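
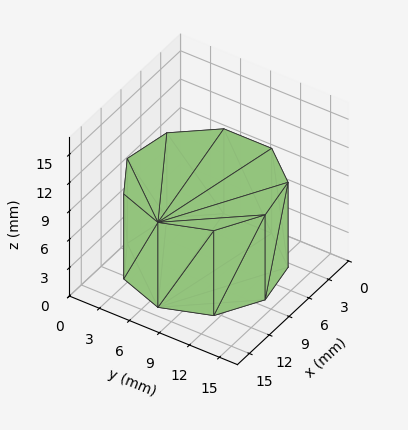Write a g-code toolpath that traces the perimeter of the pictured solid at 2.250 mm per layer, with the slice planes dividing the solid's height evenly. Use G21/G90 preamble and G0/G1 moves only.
Reading the render: the shape is a regular 9-sided prism (a cylinder approximated with 9 flat sides), circumscribed radius ≈ 7 mm, height ≈ 9 mm (dimensions read to the nearest mm from the axis ticks). For the g-code, the solid's height is divided into equal slices at the stated Δz and each level perimeter traced with G1 moves after a G0 lift.

; perimeter-only toolpath
G21 ; units = mm
G90 ; absolute positioning
G28 ; home
; layer 1
G0 Z2.250
G0 X14.000 Y7.000
G1 X12.362 Y11.500
G1 X8.216 Y13.894
G1 X3.500 Y13.062
G1 X0.422 Y9.394
G1 X0.422 Y4.606
G1 X3.500 Y0.938
G1 X8.216 Y0.106
G1 X12.362 Y2.500
G1 X14.000 Y7.000
; layer 2
G0 Z4.500
G0 X14.000 Y7.000
G1 X12.362 Y11.500
G1 X8.216 Y13.894
G1 X3.500 Y13.062
G1 X0.422 Y9.394
G1 X0.422 Y4.606
G1 X3.500 Y0.938
G1 X8.216 Y0.106
G1 X12.362 Y2.500
G1 X14.000 Y7.000
; layer 3
G0 Z6.750
G0 X14.000 Y7.000
G1 X12.362 Y11.500
G1 X8.216 Y13.894
G1 X3.500 Y13.062
G1 X0.422 Y9.394
G1 X0.422 Y4.606
G1 X3.500 Y0.938
G1 X8.216 Y0.106
G1 X12.362 Y2.500
G1 X14.000 Y7.000
; layer 4
G0 Z9.000
G0 X14.000 Y7.000
G1 X12.362 Y11.500
G1 X8.216 Y13.894
G1 X3.500 Y13.062
G1 X0.422 Y9.394
G1 X0.422 Y4.606
G1 X3.500 Y0.938
G1 X8.216 Y0.106
G1 X12.362 Y2.500
G1 X14.000 Y7.000
M2 ; end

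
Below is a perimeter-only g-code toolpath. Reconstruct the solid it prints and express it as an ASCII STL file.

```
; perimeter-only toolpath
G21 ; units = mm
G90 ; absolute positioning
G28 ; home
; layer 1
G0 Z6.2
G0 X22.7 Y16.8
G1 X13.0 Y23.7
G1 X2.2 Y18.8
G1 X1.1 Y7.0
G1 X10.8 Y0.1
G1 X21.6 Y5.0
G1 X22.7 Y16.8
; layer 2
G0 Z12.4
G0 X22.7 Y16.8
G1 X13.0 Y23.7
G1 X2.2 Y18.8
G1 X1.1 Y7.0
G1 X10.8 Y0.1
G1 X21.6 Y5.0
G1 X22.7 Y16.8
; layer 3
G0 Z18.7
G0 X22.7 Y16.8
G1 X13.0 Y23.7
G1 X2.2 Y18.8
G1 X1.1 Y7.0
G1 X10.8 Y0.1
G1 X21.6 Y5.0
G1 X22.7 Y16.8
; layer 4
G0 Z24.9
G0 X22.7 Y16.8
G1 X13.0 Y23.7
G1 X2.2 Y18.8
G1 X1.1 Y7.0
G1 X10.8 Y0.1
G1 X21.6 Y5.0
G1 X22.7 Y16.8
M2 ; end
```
solid part
  facet normal 0.0000 0.0000 -1.0000
    outer loop
      vertex 2.2 18.8 0.0
      vertex 13.0 23.7 0.0
      vertex 22.7 16.8 0.0
    endloop
  endfacet
  facet normal 0.0000 0.0000 -1.0000
    outer loop
      vertex 1.1 7.0 0.0
      vertex 2.2 18.8 0.0
      vertex 22.7 16.8 0.0
    endloop
  endfacet
  facet normal 0.0000 0.0000 -1.0000
    outer loop
      vertex 10.8 0.1 0.0
      vertex 1.1 7.0 0.0
      vertex 22.7 16.8 0.0
    endloop
  endfacet
  facet normal 0.0000 0.0000 -1.0000
    outer loop
      vertex 21.6 5.0 0.0
      vertex 10.8 0.1 0.0
      vertex 22.7 16.8 0.0
    endloop
  endfacet
  facet normal 0.0000 0.0000 1.0000
    outer loop
      vertex 22.7 16.8 24.9
      vertex 13.0 23.7 24.9
      vertex 2.2 18.8 24.9
    endloop
  endfacet
  facet normal 0.0000 0.0000 1.0000
    outer loop
      vertex 22.7 16.8 24.9
      vertex 2.2 18.8 24.9
      vertex 1.1 7.0 24.9
    endloop
  endfacet
  facet normal 0.0000 0.0000 1.0000
    outer loop
      vertex 22.7 16.8 24.9
      vertex 1.1 7.0 24.9
      vertex 10.8 0.1 24.9
    endloop
  endfacet
  facet normal 0.0000 0.0000 1.0000
    outer loop
      vertex 22.7 16.8 24.9
      vertex 10.8 0.1 24.9
      vertex 21.6 5.0 24.9
    endloop
  endfacet
  facet normal 0.5796 0.8149 0.0000
    outer loop
      vertex 22.7 16.8 0.0
      vertex 13.0 23.7 0.0
      vertex 13.0 23.7 24.9
    endloop
  endfacet
  facet normal 0.5796 0.8149 0.0000
    outer loop
      vertex 22.7 16.8 0.0
      vertex 13.0 23.7 24.9
      vertex 22.7 16.8 24.9
    endloop
  endfacet
  facet normal -0.4132 0.9107 0.0000
    outer loop
      vertex 13.0 23.7 0.0
      vertex 2.2 18.8 0.0
      vertex 2.2 18.8 24.9
    endloop
  endfacet
  facet normal -0.4132 0.9107 0.0000
    outer loop
      vertex 13.0 23.7 0.0
      vertex 2.2 18.8 24.9
      vertex 13.0 23.7 24.9
    endloop
  endfacet
  facet normal -0.9957 0.0928 0.0000
    outer loop
      vertex 2.2 18.8 0.0
      vertex 1.1 7.0 0.0
      vertex 1.1 7.0 24.9
    endloop
  endfacet
  facet normal -0.9957 0.0928 0.0000
    outer loop
      vertex 2.2 18.8 0.0
      vertex 1.1 7.0 24.9
      vertex 2.2 18.8 24.9
    endloop
  endfacet
  facet normal -0.5796 -0.8149 0.0000
    outer loop
      vertex 1.1 7.0 0.0
      vertex 10.8 0.1 0.0
      vertex 10.8 0.1 24.9
    endloop
  endfacet
  facet normal -0.5796 -0.8149 0.0000
    outer loop
      vertex 1.1 7.0 0.0
      vertex 10.8 0.1 24.9
      vertex 1.1 7.0 24.9
    endloop
  endfacet
  facet normal 0.4132 -0.9107 0.0000
    outer loop
      vertex 10.8 0.1 0.0
      vertex 21.6 5.0 0.0
      vertex 21.6 5.0 24.9
    endloop
  endfacet
  facet normal 0.4132 -0.9107 0.0000
    outer loop
      vertex 10.8 0.1 0.0
      vertex 21.6 5.0 24.9
      vertex 10.8 0.1 24.9
    endloop
  endfacet
  facet normal 0.9957 -0.0928 0.0000
    outer loop
      vertex 21.6 5.0 0.0
      vertex 22.7 16.8 0.0
      vertex 22.7 16.8 24.9
    endloop
  endfacet
  facet normal 0.9957 -0.0928 0.0000
    outer loop
      vertex 21.6 5.0 0.0
      vertex 22.7 16.8 24.9
      vertex 21.6 5.0 24.9
    endloop
  endfacet
endsolid part

The G0 Z moves step by Δz≈6.2 mm. Every layer's G1 loop is the same polygon, so the solid is a straight extrusion of it from z=0 to z≈24.9. Closing with flat bottom and top caps and triangulating gives 20 facets — a regular 6-sided prism (a cylinder approximated with 6 flat sides), circumscribed radius ≈ 11.9 mm, height ≈ 24.9 mm.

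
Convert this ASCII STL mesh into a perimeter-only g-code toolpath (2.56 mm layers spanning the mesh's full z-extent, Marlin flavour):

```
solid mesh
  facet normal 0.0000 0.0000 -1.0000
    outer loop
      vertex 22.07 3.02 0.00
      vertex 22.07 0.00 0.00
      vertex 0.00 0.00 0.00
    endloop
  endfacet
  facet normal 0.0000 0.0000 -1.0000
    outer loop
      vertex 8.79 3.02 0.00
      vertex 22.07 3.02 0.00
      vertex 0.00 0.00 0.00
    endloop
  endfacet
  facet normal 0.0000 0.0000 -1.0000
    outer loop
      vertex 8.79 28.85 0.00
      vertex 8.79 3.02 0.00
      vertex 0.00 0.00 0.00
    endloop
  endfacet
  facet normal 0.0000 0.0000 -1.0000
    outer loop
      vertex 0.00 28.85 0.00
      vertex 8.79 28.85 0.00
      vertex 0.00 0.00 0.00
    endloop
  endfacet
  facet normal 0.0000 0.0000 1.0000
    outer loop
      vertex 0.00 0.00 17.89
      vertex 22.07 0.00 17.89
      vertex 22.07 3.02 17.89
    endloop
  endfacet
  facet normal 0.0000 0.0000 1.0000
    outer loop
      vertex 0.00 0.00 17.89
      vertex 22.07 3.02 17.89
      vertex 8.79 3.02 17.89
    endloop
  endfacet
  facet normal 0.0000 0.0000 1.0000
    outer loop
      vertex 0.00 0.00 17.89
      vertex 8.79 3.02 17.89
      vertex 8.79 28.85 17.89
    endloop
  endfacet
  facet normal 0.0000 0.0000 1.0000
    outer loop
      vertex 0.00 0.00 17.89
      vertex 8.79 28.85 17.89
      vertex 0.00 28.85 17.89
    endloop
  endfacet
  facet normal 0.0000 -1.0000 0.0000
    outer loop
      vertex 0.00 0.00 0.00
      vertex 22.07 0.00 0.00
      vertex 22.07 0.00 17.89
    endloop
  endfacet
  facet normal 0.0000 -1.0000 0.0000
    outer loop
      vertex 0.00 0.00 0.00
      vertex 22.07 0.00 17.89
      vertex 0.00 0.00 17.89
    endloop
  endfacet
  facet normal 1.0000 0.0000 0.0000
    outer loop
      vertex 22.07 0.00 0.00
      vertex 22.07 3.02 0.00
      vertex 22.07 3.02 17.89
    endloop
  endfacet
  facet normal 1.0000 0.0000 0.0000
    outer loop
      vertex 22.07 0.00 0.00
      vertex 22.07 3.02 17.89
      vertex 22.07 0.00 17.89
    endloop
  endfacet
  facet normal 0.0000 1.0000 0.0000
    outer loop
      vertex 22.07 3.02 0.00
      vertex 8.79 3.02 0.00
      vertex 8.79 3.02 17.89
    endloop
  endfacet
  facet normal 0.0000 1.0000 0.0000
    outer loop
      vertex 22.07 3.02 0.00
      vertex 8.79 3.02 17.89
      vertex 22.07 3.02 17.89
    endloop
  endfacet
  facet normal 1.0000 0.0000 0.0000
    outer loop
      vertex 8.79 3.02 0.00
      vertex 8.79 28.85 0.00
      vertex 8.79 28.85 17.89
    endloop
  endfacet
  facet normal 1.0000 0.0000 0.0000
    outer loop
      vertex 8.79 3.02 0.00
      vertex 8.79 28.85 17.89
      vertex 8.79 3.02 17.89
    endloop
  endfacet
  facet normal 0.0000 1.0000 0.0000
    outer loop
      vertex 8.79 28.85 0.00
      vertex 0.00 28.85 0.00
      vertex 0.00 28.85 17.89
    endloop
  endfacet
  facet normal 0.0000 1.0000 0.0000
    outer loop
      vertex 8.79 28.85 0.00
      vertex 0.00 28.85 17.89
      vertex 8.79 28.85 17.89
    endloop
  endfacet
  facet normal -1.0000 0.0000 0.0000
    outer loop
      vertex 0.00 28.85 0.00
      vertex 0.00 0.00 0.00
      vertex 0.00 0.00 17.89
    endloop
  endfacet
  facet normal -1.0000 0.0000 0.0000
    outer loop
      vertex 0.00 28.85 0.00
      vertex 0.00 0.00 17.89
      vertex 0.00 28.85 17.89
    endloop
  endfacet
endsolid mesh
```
; perimeter-only toolpath
G21 ; units = mm
G90 ; absolute positioning
G28 ; home
; layer 1
G0 Z2.56
G0 X0.00 Y0.00
G1 X22.07 Y0.00
G1 X22.07 Y3.02
G1 X8.79 Y3.02
G1 X8.79 Y28.85
G1 X0.00 Y28.85
G1 X0.00 Y0.00
; layer 2
G0 Z5.11
G0 X0.00 Y0.00
G1 X22.07 Y0.00
G1 X22.07 Y3.02
G1 X8.79 Y3.02
G1 X8.79 Y28.85
G1 X0.00 Y28.85
G1 X0.00 Y0.00
; layer 3
G0 Z7.67
G0 X0.00 Y0.00
G1 X22.07 Y0.00
G1 X22.07 Y3.02
G1 X8.79 Y3.02
G1 X8.79 Y28.85
G1 X0.00 Y28.85
G1 X0.00 Y0.00
; layer 4
G0 Z10.22
G0 X0.00 Y0.00
G1 X22.07 Y0.00
G1 X22.07 Y3.02
G1 X8.79 Y3.02
G1 X8.79 Y28.85
G1 X0.00 Y28.85
G1 X0.00 Y0.00
; layer 5
G0 Z12.78
G0 X0.00 Y0.00
G1 X22.07 Y0.00
G1 X22.07 Y3.02
G1 X8.79 Y3.02
G1 X8.79 Y28.85
G1 X0.00 Y28.85
G1 X0.00 Y0.00
; layer 6
G0 Z15.33
G0 X0.00 Y0.00
G1 X22.07 Y0.00
G1 X22.07 Y3.02
G1 X8.79 Y3.02
G1 X8.79 Y28.85
G1 X0.00 Y28.85
G1 X0.00 Y0.00
; layer 7
G0 Z17.89
G0 X0.00 Y0.00
G1 X22.07 Y0.00
G1 X22.07 Y3.02
G1 X8.79 Y3.02
G1 X8.79 Y28.85
G1 X0.00 Y28.85
G1 X0.00 Y0.00
M2 ; end

The solid is an L-shaped prism: outer 22.1 × 28.9 mm, arm thicknesses ≈ 3.02 mm (horizontal) and 8.79 mm (vertical), extruded 17.9 mm in z. Slicing at Δz = 2.56 mm — 7 equal slices spanning the solid's height, so layer i sits at z = i·h/7 — gives 7 non-empty perimeters. Each is a 6-segment closed polygon; G0 lifts to the layer z and rapids to the start vertex, then G1 traces the edges.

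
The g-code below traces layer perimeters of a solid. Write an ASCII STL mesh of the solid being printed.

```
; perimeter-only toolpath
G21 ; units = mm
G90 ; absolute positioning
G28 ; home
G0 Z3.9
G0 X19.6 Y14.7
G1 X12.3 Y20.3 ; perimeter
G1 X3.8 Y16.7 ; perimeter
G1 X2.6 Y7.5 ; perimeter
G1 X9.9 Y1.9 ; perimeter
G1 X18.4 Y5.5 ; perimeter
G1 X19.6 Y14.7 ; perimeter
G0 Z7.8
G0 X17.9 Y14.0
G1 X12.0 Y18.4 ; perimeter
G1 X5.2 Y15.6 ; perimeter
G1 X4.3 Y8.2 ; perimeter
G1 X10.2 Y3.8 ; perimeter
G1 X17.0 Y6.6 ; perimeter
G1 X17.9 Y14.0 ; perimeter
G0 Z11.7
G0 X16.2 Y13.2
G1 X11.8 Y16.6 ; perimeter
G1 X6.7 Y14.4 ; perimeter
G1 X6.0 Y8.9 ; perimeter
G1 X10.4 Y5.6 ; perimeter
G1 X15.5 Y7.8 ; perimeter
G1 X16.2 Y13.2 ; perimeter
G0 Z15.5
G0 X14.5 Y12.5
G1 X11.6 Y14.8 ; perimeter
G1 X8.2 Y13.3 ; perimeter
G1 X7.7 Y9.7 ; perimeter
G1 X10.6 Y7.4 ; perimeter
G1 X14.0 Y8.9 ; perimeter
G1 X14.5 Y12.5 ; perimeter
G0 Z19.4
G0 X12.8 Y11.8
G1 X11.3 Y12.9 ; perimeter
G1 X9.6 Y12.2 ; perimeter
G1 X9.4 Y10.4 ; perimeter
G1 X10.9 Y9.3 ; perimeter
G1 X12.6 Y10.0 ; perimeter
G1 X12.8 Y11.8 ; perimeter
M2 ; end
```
solid part
  facet normal 0.0000 0.0000 -1.0000
    outer loop
      vertex 2.3 17.8 0.0
      vertex 12.5 22.1 0.0
      vertex 21.3 15.4 0.0
    endloop
  endfacet
  facet normal 0.0000 0.0000 -1.0000
    outer loop
      vertex 0.9 6.8 0.0
      vertex 2.3 17.8 0.0
      vertex 21.3 15.4 0.0
    endloop
  endfacet
  facet normal 0.0000 0.0000 -1.0000
    outer loop
      vertex 9.7 0.1 0.0
      vertex 0.9 6.8 0.0
      vertex 21.3 15.4 0.0
    endloop
  endfacet
  facet normal 0.0000 0.0000 -1.0000
    outer loop
      vertex 19.9 4.4 0.0
      vertex 9.7 0.1 0.0
      vertex 21.3 15.4 0.0
    endloop
  endfacet
  facet normal 0.5601 0.7356 0.3810
    outer loop
      vertex 21.3 15.4 0.0
      vertex 12.5 22.1 0.0
      vertex 11.1 11.1 23.3
    endloop
  endfacet
  facet normal -0.3592 0.8521 0.3807
    outer loop
      vertex 12.5 22.1 0.0
      vertex 2.3 17.8 0.0
      vertex 11.1 11.1 23.3
    endloop
  endfacet
  facet normal -0.9175 0.1168 0.3801
    outer loop
      vertex 2.3 17.8 0.0
      vertex 0.9 6.8 0.0
      vertex 11.1 11.1 23.3
    endloop
  endfacet
  facet normal -0.5601 -0.7356 0.3810
    outer loop
      vertex 0.9 6.8 0.0
      vertex 9.7 0.1 0.0
      vertex 11.1 11.1 23.3
    endloop
  endfacet
  facet normal 0.3592 -0.8521 0.3807
    outer loop
      vertex 9.7 0.1 0.0
      vertex 19.9 4.4 0.0
      vertex 11.1 11.1 23.3
    endloop
  endfacet
  facet normal 0.9175 -0.1168 0.3801
    outer loop
      vertex 19.9 4.4 0.0
      vertex 21.3 15.4 0.0
      vertex 11.1 11.1 23.3
    endloop
  endfacet
endsolid part

The G0 Z moves step by Δz≈3.9 mm. The G1 loops shrink linearly with z, so the solid tapers from its base footprint up to z≈23.3. Closing with a flat bottom cap and the tapered top and triangulating gives 10 facets — a regular 6-sided pyramid, base circumscribed radius ≈ 11.1 mm, apex at z ≈ 23.3 mm.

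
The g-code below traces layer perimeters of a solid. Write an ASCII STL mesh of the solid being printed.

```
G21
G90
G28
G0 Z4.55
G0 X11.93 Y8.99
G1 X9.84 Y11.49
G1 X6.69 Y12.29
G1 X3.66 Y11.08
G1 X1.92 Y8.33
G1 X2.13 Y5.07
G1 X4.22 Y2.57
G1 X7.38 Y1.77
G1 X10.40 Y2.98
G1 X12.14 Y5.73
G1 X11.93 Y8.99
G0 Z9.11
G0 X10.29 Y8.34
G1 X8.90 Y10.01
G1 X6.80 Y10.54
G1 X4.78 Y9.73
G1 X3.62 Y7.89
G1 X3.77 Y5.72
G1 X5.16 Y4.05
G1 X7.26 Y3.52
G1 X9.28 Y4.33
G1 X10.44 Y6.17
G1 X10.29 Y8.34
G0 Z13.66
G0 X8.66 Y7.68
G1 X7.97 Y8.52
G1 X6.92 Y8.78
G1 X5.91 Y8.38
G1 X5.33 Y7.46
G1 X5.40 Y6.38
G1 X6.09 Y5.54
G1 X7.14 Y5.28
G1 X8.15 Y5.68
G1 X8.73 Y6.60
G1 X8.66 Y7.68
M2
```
solid part
  facet normal 0.0000 0.0000 -1.0000
    outer loop
      vertex 6.57 14.04 0.00
      vertex 10.78 12.98 0.00
      vertex 13.56 9.64 0.00
    endloop
  endfacet
  facet normal 0.0000 0.0000 -1.0000
    outer loop
      vertex 2.53 12.43 0.00
      vertex 6.57 14.04 0.00
      vertex 13.56 9.64 0.00
    endloop
  endfacet
  facet normal 0.0000 0.0000 -1.0000
    outer loop
      vertex 0.22 8.76 0.00
      vertex 2.53 12.43 0.00
      vertex 13.56 9.64 0.00
    endloop
  endfacet
  facet normal 0.0000 0.0000 -1.0000
    outer loop
      vertex 0.50 4.42 0.00
      vertex 0.22 8.76 0.00
      vertex 13.56 9.64 0.00
    endloop
  endfacet
  facet normal 0.0000 0.0000 -1.0000
    outer loop
      vertex 3.28 1.08 0.00
      vertex 0.50 4.42 0.00
      vertex 13.56 9.64 0.00
    endloop
  endfacet
  facet normal 0.0000 0.0000 -1.0000
    outer loop
      vertex 7.49 0.02 0.00
      vertex 3.28 1.08 0.00
      vertex 13.56 9.64 0.00
    endloop
  endfacet
  facet normal 0.0000 0.0000 -1.0000
    outer loop
      vertex 11.53 1.63 0.00
      vertex 7.49 0.02 0.00
      vertex 13.56 9.64 0.00
    endloop
  endfacet
  facet normal 0.0000 0.0000 -1.0000
    outer loop
      vertex 13.84 5.30 0.00
      vertex 11.53 1.63 0.00
      vertex 13.56 9.64 0.00
    endloop
  endfacet
  facet normal 0.7215 0.6005 0.3446
    outer loop
      vertex 13.56 9.64 0.00
      vertex 10.78 12.98 0.00
      vertex 7.03 7.03 18.22
    endloop
  endfacet
  facet normal 0.2292 0.9104 0.3445
    outer loop
      vertex 10.78 12.98 0.00
      vertex 6.57 14.04 0.00
      vertex 7.03 7.03 18.22
    endloop
  endfacet
  facet normal -0.3476 0.8721 0.3443
    outer loop
      vertex 6.57 14.04 0.00
      vertex 2.53 12.43 0.00
      vertex 7.03 7.03 18.22
    endloop
  endfacet
  facet normal -0.7945 0.5001 0.3444
    outer loop
      vertex 2.53 12.43 0.00
      vertex 0.22 8.76 0.00
      vertex 7.03 7.03 18.22
    endloop
  endfacet
  facet normal -0.9369 -0.0604 0.3444
    outer loop
      vertex 0.22 8.76 0.00
      vertex 0.50 4.42 0.00
      vertex 7.03 7.03 18.22
    endloop
  endfacet
  facet normal -0.7215 -0.6005 0.3446
    outer loop
      vertex 0.50 4.42 0.00
      vertex 3.28 1.08 0.00
      vertex 7.03 7.03 18.22
    endloop
  endfacet
  facet normal -0.2292 -0.9104 0.3445
    outer loop
      vertex 3.28 1.08 0.00
      vertex 7.49 0.02 0.00
      vertex 7.03 7.03 18.22
    endloop
  endfacet
  facet normal 0.3476 -0.8721 0.3443
    outer loop
      vertex 7.49 0.02 0.00
      vertex 11.53 1.63 0.00
      vertex 7.03 7.03 18.22
    endloop
  endfacet
  facet normal 0.7945 -0.5001 0.3444
    outer loop
      vertex 11.53 1.63 0.00
      vertex 13.84 5.30 0.00
      vertex 7.03 7.03 18.22
    endloop
  endfacet
  facet normal 0.9369 0.0604 0.3444
    outer loop
      vertex 13.84 5.30 0.00
      vertex 13.56 9.64 0.00
      vertex 7.03 7.03 18.22
    endloop
  endfacet
endsolid part

The G0 Z moves step by Δz≈4.55 mm. The G1 loops shrink linearly with z, so the solid tapers from its base footprint up to z≈18.2. Closing with a flat bottom cap and the tapered top and triangulating gives 18 facets — a regular 10-sided pyramid, base circumscribed radius ≈ 7.03 mm, apex at z ≈ 18.2 mm.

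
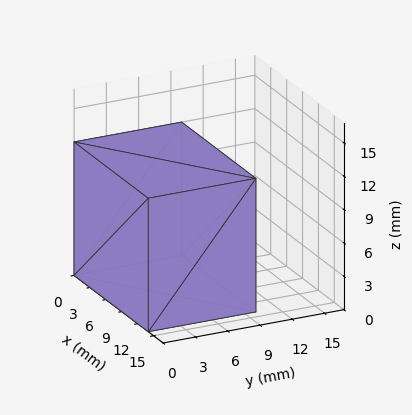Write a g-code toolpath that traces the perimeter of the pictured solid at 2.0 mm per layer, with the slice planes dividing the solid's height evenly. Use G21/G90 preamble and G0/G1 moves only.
Reading the render: the shape is a rectangular box, roughly 14 × 10 mm footprint and 12 mm tall (dimensions read to the nearest mm from the axis ticks). For the g-code, the solid's height is divided into equal slices at the stated Δz and each level perimeter traced with G1 moves after a G0 lift.

; perimeter-only toolpath
G21 ; units = mm
G90 ; absolute positioning
G28 ; home
; layer 1
G0 Z2.0
G0 X0.0 Y0.0
G1 X14.0 Y0.0
G1 X14.0 Y10.0
G1 X0.0 Y10.0
G1 X0.0 Y0.0
; layer 2
G0 Z4.0
G0 X0.0 Y0.0
G1 X14.0 Y0.0
G1 X14.0 Y10.0
G1 X0.0 Y10.0
G1 X0.0 Y0.0
; layer 3
G0 Z6.0
G0 X0.0 Y0.0
G1 X14.0 Y0.0
G1 X14.0 Y10.0
G1 X0.0 Y10.0
G1 X0.0 Y0.0
; layer 4
G0 Z8.0
G0 X0.0 Y0.0
G1 X14.0 Y0.0
G1 X14.0 Y10.0
G1 X0.0 Y10.0
G1 X0.0 Y0.0
; layer 5
G0 Z10.0
G0 X0.0 Y0.0
G1 X14.0 Y0.0
G1 X14.0 Y10.0
G1 X0.0 Y10.0
G1 X0.0 Y0.0
; layer 6
G0 Z12.0
G0 X0.0 Y0.0
G1 X14.0 Y0.0
G1 X14.0 Y10.0
G1 X0.0 Y10.0
G1 X0.0 Y0.0
M2 ; end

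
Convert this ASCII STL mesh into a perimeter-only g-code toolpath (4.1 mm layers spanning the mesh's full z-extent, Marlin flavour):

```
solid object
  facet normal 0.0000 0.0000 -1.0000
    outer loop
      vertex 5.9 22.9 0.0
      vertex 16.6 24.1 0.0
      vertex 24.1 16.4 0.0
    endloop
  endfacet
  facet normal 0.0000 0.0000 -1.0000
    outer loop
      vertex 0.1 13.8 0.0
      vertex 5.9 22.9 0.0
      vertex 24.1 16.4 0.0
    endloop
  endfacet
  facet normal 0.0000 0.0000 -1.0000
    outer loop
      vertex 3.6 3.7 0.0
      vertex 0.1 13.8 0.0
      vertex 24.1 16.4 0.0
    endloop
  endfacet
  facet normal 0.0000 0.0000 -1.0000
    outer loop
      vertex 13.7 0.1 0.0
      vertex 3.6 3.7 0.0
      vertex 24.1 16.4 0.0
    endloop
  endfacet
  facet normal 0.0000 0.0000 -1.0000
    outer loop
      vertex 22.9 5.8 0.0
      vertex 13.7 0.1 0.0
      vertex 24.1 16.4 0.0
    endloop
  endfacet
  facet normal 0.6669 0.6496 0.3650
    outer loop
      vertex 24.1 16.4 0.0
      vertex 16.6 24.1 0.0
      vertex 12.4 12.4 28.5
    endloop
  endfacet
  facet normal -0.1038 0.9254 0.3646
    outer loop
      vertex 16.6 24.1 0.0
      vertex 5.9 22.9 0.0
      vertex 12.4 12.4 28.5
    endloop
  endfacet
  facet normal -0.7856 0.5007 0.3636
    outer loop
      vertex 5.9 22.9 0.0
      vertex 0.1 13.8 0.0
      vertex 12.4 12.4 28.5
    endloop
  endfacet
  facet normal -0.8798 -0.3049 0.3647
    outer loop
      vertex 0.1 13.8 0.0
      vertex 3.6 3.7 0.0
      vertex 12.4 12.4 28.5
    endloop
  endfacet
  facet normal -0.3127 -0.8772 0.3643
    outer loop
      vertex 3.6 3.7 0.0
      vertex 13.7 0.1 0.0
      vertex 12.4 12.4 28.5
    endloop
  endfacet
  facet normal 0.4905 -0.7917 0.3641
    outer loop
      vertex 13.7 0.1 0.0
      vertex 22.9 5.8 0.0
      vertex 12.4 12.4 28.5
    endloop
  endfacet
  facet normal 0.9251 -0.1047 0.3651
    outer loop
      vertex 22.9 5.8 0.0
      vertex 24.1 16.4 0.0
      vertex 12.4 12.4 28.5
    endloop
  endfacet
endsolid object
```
; perimeter-only toolpath
G21 ; units = mm
G90 ; absolute positioning
G28 ; home
; layer 1
G0 Z4.1
G0 X22.4 Y15.8
G1 X16.0 Y22.4
G1 X6.8 Y21.4
G1 X1.9 Y13.6
G1 X4.9 Y4.9
G1 X13.5 Y1.9
G1 X21.4 Y6.7
G1 X22.4 Y15.8
; layer 2
G0 Z8.1
G0 X20.8 Y15.3
G1 X15.4 Y20.8
G1 X7.8 Y19.9
G1 X3.6 Y13.4
G1 X6.1 Y6.2
G1 X13.3 Y3.6
G1 X19.9 Y7.7
G1 X20.8 Y15.3
; layer 3
G0 Z12.2
G0 X19.1 Y14.7
G1 X14.8 Y19.1
G1 X8.7 Y18.4
G1 X5.4 Y13.2
G1 X7.4 Y7.4
G1 X13.1 Y5.4
G1 X18.4 Y8.6
G1 X19.1 Y14.7
; layer 4
G0 Z16.3
G0 X17.4 Y14.1
G1 X14.2 Y17.4
G1 X9.6 Y16.9
G1 X7.1 Y13.0
G1 X8.6 Y8.7
G1 X13.0 Y7.1
G1 X16.9 Y9.6
G1 X17.4 Y14.1
; layer 5
G0 Z20.4
G0 X15.7 Y13.5
G1 X13.6 Y15.7
G1 X10.5 Y15.4
G1 X8.9 Y12.8
G1 X9.9 Y9.9
G1 X12.8 Y8.9
G1 X15.4 Y10.5
G1 X15.7 Y13.5
; layer 6
G0 Z24.4
G0 X14.1 Y13.0
G1 X13.0 Y14.1
G1 X11.5 Y13.9
G1 X10.6 Y12.6
G1 X11.1 Y11.2
G1 X12.6 Y10.6
G1 X13.9 Y11.5
G1 X14.1 Y13.0
M2 ; end

The solid is a regular 7-sided pyramid, base circumscribed radius ≈ 12.4 mm, apex at z ≈ 28.5 mm. Slicing at Δz = 4.1 mm — 7 equal slices spanning the solid's height, so layer i sits at z = i·h/7 — gives 6 non-empty perimeters. Each is a 7-segment closed polygon; G0 lifts to the layer z and rapids to the start vertex, then G1 traces the edges. The cross-section shrinks linearly with z (the slice at the apex is degenerate and omitted).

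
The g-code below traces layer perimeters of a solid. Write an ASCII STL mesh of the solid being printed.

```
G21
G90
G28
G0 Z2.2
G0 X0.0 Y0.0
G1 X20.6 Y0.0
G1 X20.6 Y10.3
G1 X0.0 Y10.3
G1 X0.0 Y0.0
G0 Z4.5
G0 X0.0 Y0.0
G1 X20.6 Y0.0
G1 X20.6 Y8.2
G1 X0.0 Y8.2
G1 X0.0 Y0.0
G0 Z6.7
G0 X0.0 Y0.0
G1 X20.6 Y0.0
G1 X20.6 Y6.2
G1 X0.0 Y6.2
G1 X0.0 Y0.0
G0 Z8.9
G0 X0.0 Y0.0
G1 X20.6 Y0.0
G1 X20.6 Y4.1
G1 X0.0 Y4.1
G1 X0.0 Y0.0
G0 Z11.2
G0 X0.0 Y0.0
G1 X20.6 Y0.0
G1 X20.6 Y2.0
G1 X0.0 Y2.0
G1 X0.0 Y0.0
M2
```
solid part
  facet normal 0.0000 0.0000 -1.0000
    outer loop
      vertex 20.6 12.3 0.0
      vertex 20.6 0.0 0.0
      vertex 0.0 0.0 0.0
    endloop
  endfacet
  facet normal 0.0000 0.0000 -1.0000
    outer loop
      vertex 0.0 12.3 0.0
      vertex 20.6 12.3 0.0
      vertex 0.0 0.0 0.0
    endloop
  endfacet
  facet normal 0.0000 -1.0000 0.0000
    outer loop
      vertex 0.0 0.0 0.0
      vertex 20.6 0.0 0.0
      vertex 20.6 0.0 13.4
    endloop
  endfacet
  facet normal 0.0000 -1.0000 0.0000
    outer loop
      vertex 0.0 0.0 0.0
      vertex 20.6 0.0 13.4
      vertex 0.0 0.0 13.4
    endloop
  endfacet
  facet normal 0.0000 0.7367 0.6762
    outer loop
      vertex 0.0 0.0 13.4
      vertex 20.6 0.0 13.4
      vertex 20.6 12.3 0.0
    endloop
  endfacet
  facet normal 0.0000 0.7367 0.6762
    outer loop
      vertex 0.0 0.0 13.4
      vertex 20.6 12.3 0.0
      vertex 0.0 12.3 0.0
    endloop
  endfacet
  facet normal -1.0000 0.0000 0.0000
    outer loop
      vertex 0.0 0.0 13.4
      vertex 0.0 12.3 0.0
      vertex 0.0 0.0 0.0
    endloop
  endfacet
  facet normal 1.0000 0.0000 0.0000
    outer loop
      vertex 20.6 0.0 0.0
      vertex 20.6 12.3 0.0
      vertex 20.6 0.0 13.4
    endloop
  endfacet
endsolid part

The G0 Z moves step by Δz≈2.2 mm. The G1 loops shrink linearly with z, so the solid tapers from its base footprint up to z≈13.4. Closing with a flat bottom cap and the tapered top and triangulating gives 8 facets — a wedge (ramp): 20.6 × 12.3 mm base, rising to 13.4 mm along the y=0 edge and sloping linearly to z=0 at y=12.3.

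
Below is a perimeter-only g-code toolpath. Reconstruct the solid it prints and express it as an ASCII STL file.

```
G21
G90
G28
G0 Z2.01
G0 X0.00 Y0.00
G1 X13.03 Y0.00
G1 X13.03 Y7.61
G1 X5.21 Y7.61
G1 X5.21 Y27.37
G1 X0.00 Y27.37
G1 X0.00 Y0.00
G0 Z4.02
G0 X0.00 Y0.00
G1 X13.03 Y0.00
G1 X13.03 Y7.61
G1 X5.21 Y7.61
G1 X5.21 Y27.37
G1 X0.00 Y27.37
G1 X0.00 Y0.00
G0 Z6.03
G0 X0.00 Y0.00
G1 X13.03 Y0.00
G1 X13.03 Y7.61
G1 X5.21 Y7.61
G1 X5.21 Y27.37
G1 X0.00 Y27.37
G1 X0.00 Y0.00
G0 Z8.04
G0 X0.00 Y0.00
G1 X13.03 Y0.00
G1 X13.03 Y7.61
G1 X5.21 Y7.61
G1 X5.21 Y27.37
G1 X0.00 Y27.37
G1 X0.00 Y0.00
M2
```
solid part
  facet normal 0.0000 0.0000 -1.0000
    outer loop
      vertex 13.03 7.61 0.00
      vertex 13.03 0.00 0.00
      vertex 0.00 0.00 0.00
    endloop
  endfacet
  facet normal 0.0000 0.0000 -1.0000
    outer loop
      vertex 5.21 7.61 0.00
      vertex 13.03 7.61 0.00
      vertex 0.00 0.00 0.00
    endloop
  endfacet
  facet normal 0.0000 0.0000 -1.0000
    outer loop
      vertex 5.21 27.37 0.00
      vertex 5.21 7.61 0.00
      vertex 0.00 0.00 0.00
    endloop
  endfacet
  facet normal 0.0000 0.0000 -1.0000
    outer loop
      vertex 0.00 27.37 0.00
      vertex 5.21 27.37 0.00
      vertex 0.00 0.00 0.00
    endloop
  endfacet
  facet normal 0.0000 0.0000 1.0000
    outer loop
      vertex 0.00 0.00 8.04
      vertex 13.03 0.00 8.04
      vertex 13.03 7.61 8.04
    endloop
  endfacet
  facet normal 0.0000 0.0000 1.0000
    outer loop
      vertex 0.00 0.00 8.04
      vertex 13.03 7.61 8.04
      vertex 5.21 7.61 8.04
    endloop
  endfacet
  facet normal 0.0000 0.0000 1.0000
    outer loop
      vertex 0.00 0.00 8.04
      vertex 5.21 7.61 8.04
      vertex 5.21 27.37 8.04
    endloop
  endfacet
  facet normal 0.0000 0.0000 1.0000
    outer loop
      vertex 0.00 0.00 8.04
      vertex 5.21 27.37 8.04
      vertex 0.00 27.37 8.04
    endloop
  endfacet
  facet normal 0.0000 -1.0000 0.0000
    outer loop
      vertex 0.00 0.00 0.00
      vertex 13.03 0.00 0.00
      vertex 13.03 0.00 8.04
    endloop
  endfacet
  facet normal 0.0000 -1.0000 0.0000
    outer loop
      vertex 0.00 0.00 0.00
      vertex 13.03 0.00 8.04
      vertex 0.00 0.00 8.04
    endloop
  endfacet
  facet normal 1.0000 0.0000 0.0000
    outer loop
      vertex 13.03 0.00 0.00
      vertex 13.03 7.61 0.00
      vertex 13.03 7.61 8.04
    endloop
  endfacet
  facet normal 1.0000 0.0000 0.0000
    outer loop
      vertex 13.03 0.00 0.00
      vertex 13.03 7.61 8.04
      vertex 13.03 0.00 8.04
    endloop
  endfacet
  facet normal 0.0000 1.0000 0.0000
    outer loop
      vertex 13.03 7.61 0.00
      vertex 5.21 7.61 0.00
      vertex 5.21 7.61 8.04
    endloop
  endfacet
  facet normal 0.0000 1.0000 0.0000
    outer loop
      vertex 13.03 7.61 0.00
      vertex 5.21 7.61 8.04
      vertex 13.03 7.61 8.04
    endloop
  endfacet
  facet normal 1.0000 0.0000 0.0000
    outer loop
      vertex 5.21 7.61 0.00
      vertex 5.21 27.37 0.00
      vertex 5.21 27.37 8.04
    endloop
  endfacet
  facet normal 1.0000 0.0000 0.0000
    outer loop
      vertex 5.21 7.61 0.00
      vertex 5.21 27.37 8.04
      vertex 5.21 7.61 8.04
    endloop
  endfacet
  facet normal 0.0000 1.0000 0.0000
    outer loop
      vertex 5.21 27.37 0.00
      vertex 0.00 27.37 0.00
      vertex 0.00 27.37 8.04
    endloop
  endfacet
  facet normal 0.0000 1.0000 0.0000
    outer loop
      vertex 5.21 27.37 0.00
      vertex 0.00 27.37 8.04
      vertex 5.21 27.37 8.04
    endloop
  endfacet
  facet normal -1.0000 0.0000 0.0000
    outer loop
      vertex 0.00 27.37 0.00
      vertex 0.00 0.00 0.00
      vertex 0.00 0.00 8.04
    endloop
  endfacet
  facet normal -1.0000 0.0000 0.0000
    outer loop
      vertex 0.00 27.37 0.00
      vertex 0.00 0.00 8.04
      vertex 0.00 27.37 8.04
    endloop
  endfacet
endsolid part

The G0 Z moves step by Δz≈2.01 mm. Every layer's G1 loop is the same polygon, so the solid is a straight extrusion of it from z=0 to z≈8.04. Closing with flat bottom and top caps and triangulating gives 20 facets — an L-shaped prism: outer 13 × 27.4 mm, arm thicknesses ≈ 7.61 mm (horizontal) and 5.21 mm (vertical), extruded 8.04 mm in z.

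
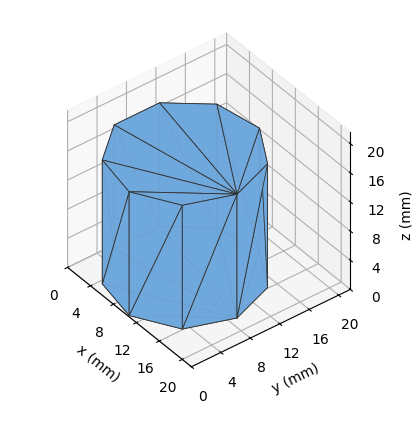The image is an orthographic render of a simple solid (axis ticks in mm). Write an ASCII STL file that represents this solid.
Reading the render: the shape is a regular 9-sided prism (a cylinder approximated with 9 flat sides), circumscribed radius ≈ 9 mm, height ≈ 17 mm (dimensions read to the nearest mm from the axis ticks). For the STL, each face is triangulated and given an outward normal.

solid part
  facet normal 0.0000 0.0000 -1.0000
    outer loop
      vertex 10.56 17.86 0.00
      vertex 15.89 14.79 0.00
      vertex 18.00 9.00 0.00
    endloop
  endfacet
  facet normal 0.0000 0.0000 -1.0000
    outer loop
      vertex 4.50 16.79 0.00
      vertex 10.56 17.86 0.00
      vertex 18.00 9.00 0.00
    endloop
  endfacet
  facet normal 0.0000 0.0000 -1.0000
    outer loop
      vertex 0.54 12.08 0.00
      vertex 4.50 16.79 0.00
      vertex 18.00 9.00 0.00
    endloop
  endfacet
  facet normal 0.0000 0.0000 -1.0000
    outer loop
      vertex 0.54 5.92 0.00
      vertex 0.54 12.08 0.00
      vertex 18.00 9.00 0.00
    endloop
  endfacet
  facet normal 0.0000 0.0000 -1.0000
    outer loop
      vertex 4.50 1.21 0.00
      vertex 0.54 5.92 0.00
      vertex 18.00 9.00 0.00
    endloop
  endfacet
  facet normal 0.0000 0.0000 -1.0000
    outer loop
      vertex 10.56 0.14 0.00
      vertex 4.50 1.21 0.00
      vertex 18.00 9.00 0.00
    endloop
  endfacet
  facet normal 0.0000 0.0000 -1.0000
    outer loop
      vertex 15.89 3.21 0.00
      vertex 10.56 0.14 0.00
      vertex 18.00 9.00 0.00
    endloop
  endfacet
  facet normal 0.0000 0.0000 1.0000
    outer loop
      vertex 18.00 9.00 17.00
      vertex 15.89 14.79 17.00
      vertex 10.56 17.86 17.00
    endloop
  endfacet
  facet normal 0.0000 0.0000 1.0000
    outer loop
      vertex 18.00 9.00 17.00
      vertex 10.56 17.86 17.00
      vertex 4.50 16.79 17.00
    endloop
  endfacet
  facet normal 0.0000 0.0000 1.0000
    outer loop
      vertex 18.00 9.00 17.00
      vertex 4.50 16.79 17.00
      vertex 0.54 12.08 17.00
    endloop
  endfacet
  facet normal 0.0000 0.0000 1.0000
    outer loop
      vertex 18.00 9.00 17.00
      vertex 0.54 12.08 17.00
      vertex 0.54 5.92 17.00
    endloop
  endfacet
  facet normal 0.0000 0.0000 1.0000
    outer loop
      vertex 18.00 9.00 17.00
      vertex 0.54 5.92 17.00
      vertex 4.50 1.21 17.00
    endloop
  endfacet
  facet normal 0.0000 0.0000 1.0000
    outer loop
      vertex 18.00 9.00 17.00
      vertex 4.50 1.21 17.00
      vertex 10.56 0.14 17.00
    endloop
  endfacet
  facet normal 0.0000 0.0000 1.0000
    outer loop
      vertex 18.00 9.00 17.00
      vertex 10.56 0.14 17.00
      vertex 15.89 3.21 17.00
    endloop
  endfacet
  facet normal 0.9396 0.3424 0.0000
    outer loop
      vertex 18.00 9.00 0.00
      vertex 15.89 14.79 0.00
      vertex 15.89 14.79 17.00
    endloop
  endfacet
  facet normal 0.9396 0.3424 0.0000
    outer loop
      vertex 18.00 9.00 0.00
      vertex 15.89 14.79 17.00
      vertex 18.00 9.00 17.00
    endloop
  endfacet
  facet normal 0.4991 0.8665 0.0000
    outer loop
      vertex 15.89 14.79 0.00
      vertex 10.56 17.86 0.00
      vertex 10.56 17.86 17.00
    endloop
  endfacet
  facet normal 0.4991 0.8665 0.0000
    outer loop
      vertex 15.89 14.79 0.00
      vertex 10.56 17.86 17.00
      vertex 15.89 14.79 17.00
    endloop
  endfacet
  facet normal -0.1739 0.9848 0.0000
    outer loop
      vertex 10.56 17.86 0.00
      vertex 4.50 16.79 0.00
      vertex 4.50 16.79 17.00
    endloop
  endfacet
  facet normal -0.1739 0.9848 0.0000
    outer loop
      vertex 10.56 17.86 0.00
      vertex 4.50 16.79 17.00
      vertex 10.56 17.86 17.00
    endloop
  endfacet
  facet normal -0.7654 0.6435 0.0000
    outer loop
      vertex 4.50 16.79 0.00
      vertex 0.54 12.08 0.00
      vertex 0.54 12.08 17.00
    endloop
  endfacet
  facet normal -0.7654 0.6435 0.0000
    outer loop
      vertex 4.50 16.79 0.00
      vertex 0.54 12.08 17.00
      vertex 4.50 16.79 17.00
    endloop
  endfacet
  facet normal -1.0000 0.0000 0.0000
    outer loop
      vertex 0.54 12.08 0.00
      vertex 0.54 5.92 0.00
      vertex 0.54 5.92 17.00
    endloop
  endfacet
  facet normal -1.0000 0.0000 0.0000
    outer loop
      vertex 0.54 12.08 0.00
      vertex 0.54 5.92 17.00
      vertex 0.54 12.08 17.00
    endloop
  endfacet
  facet normal -0.7654 -0.6435 0.0000
    outer loop
      vertex 0.54 5.92 0.00
      vertex 4.50 1.21 0.00
      vertex 4.50 1.21 17.00
    endloop
  endfacet
  facet normal -0.7654 -0.6435 0.0000
    outer loop
      vertex 0.54 5.92 0.00
      vertex 4.50 1.21 17.00
      vertex 0.54 5.92 17.00
    endloop
  endfacet
  facet normal -0.1739 -0.9848 0.0000
    outer loop
      vertex 4.50 1.21 0.00
      vertex 10.56 0.14 0.00
      vertex 10.56 0.14 17.00
    endloop
  endfacet
  facet normal -0.1739 -0.9848 0.0000
    outer loop
      vertex 4.50 1.21 0.00
      vertex 10.56 0.14 17.00
      vertex 4.50 1.21 17.00
    endloop
  endfacet
  facet normal 0.4991 -0.8665 0.0000
    outer loop
      vertex 10.56 0.14 0.00
      vertex 15.89 3.21 0.00
      vertex 15.89 3.21 17.00
    endloop
  endfacet
  facet normal 0.4991 -0.8665 0.0000
    outer loop
      vertex 10.56 0.14 0.00
      vertex 15.89 3.21 17.00
      vertex 10.56 0.14 17.00
    endloop
  endfacet
  facet normal 0.9396 -0.3424 0.0000
    outer loop
      vertex 15.89 3.21 0.00
      vertex 18.00 9.00 0.00
      vertex 18.00 9.00 17.00
    endloop
  endfacet
  facet normal 0.9396 -0.3424 0.0000
    outer loop
      vertex 15.89 3.21 0.00
      vertex 18.00 9.00 17.00
      vertex 15.89 3.21 17.00
    endloop
  endfacet
endsolid part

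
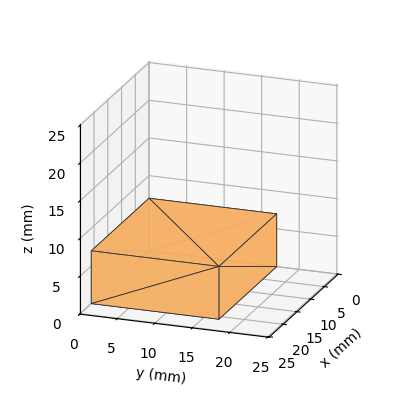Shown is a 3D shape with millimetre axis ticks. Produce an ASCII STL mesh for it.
Reading the render: the shape is a rectangular box, roughly 21 × 17 mm footprint and 7 mm tall (dimensions read to the nearest mm from the axis ticks). For the STL, each face is triangulated and given an outward normal.

solid part
  facet normal 0.0000 0.0000 -1.0000
    outer loop
      vertex 21.000 17.000 0.000
      vertex 21.000 0.000 0.000
      vertex 0.000 0.000 0.000
    endloop
  endfacet
  facet normal 0.0000 0.0000 -1.0000
    outer loop
      vertex 0.000 17.000 0.000
      vertex 21.000 17.000 0.000
      vertex 0.000 0.000 0.000
    endloop
  endfacet
  facet normal 0.0000 0.0000 1.0000
    outer loop
      vertex 0.000 0.000 7.000
      vertex 21.000 0.000 7.000
      vertex 21.000 17.000 7.000
    endloop
  endfacet
  facet normal 0.0000 0.0000 1.0000
    outer loop
      vertex 0.000 0.000 7.000
      vertex 21.000 17.000 7.000
      vertex 0.000 17.000 7.000
    endloop
  endfacet
  facet normal 0.0000 -1.0000 0.0000
    outer loop
      vertex 0.000 0.000 0.000
      vertex 21.000 0.000 0.000
      vertex 21.000 0.000 7.000
    endloop
  endfacet
  facet normal 0.0000 -1.0000 0.0000
    outer loop
      vertex 0.000 0.000 0.000
      vertex 21.000 0.000 7.000
      vertex 0.000 0.000 7.000
    endloop
  endfacet
  facet normal 0.0000 1.0000 0.0000
    outer loop
      vertex 21.000 17.000 7.000
      vertex 21.000 17.000 0.000
      vertex 0.000 17.000 0.000
    endloop
  endfacet
  facet normal 0.0000 1.0000 0.0000
    outer loop
      vertex 0.000 17.000 7.000
      vertex 21.000 17.000 7.000
      vertex 0.000 17.000 0.000
    endloop
  endfacet
  facet normal -1.0000 0.0000 0.0000
    outer loop
      vertex 0.000 17.000 7.000
      vertex 0.000 17.000 0.000
      vertex 0.000 0.000 0.000
    endloop
  endfacet
  facet normal -1.0000 0.0000 0.0000
    outer loop
      vertex 0.000 0.000 7.000
      vertex 0.000 17.000 7.000
      vertex 0.000 0.000 0.000
    endloop
  endfacet
  facet normal 1.0000 0.0000 0.0000
    outer loop
      vertex 21.000 0.000 0.000
      vertex 21.000 17.000 0.000
      vertex 21.000 17.000 7.000
    endloop
  endfacet
  facet normal 1.0000 0.0000 0.0000
    outer loop
      vertex 21.000 0.000 0.000
      vertex 21.000 17.000 7.000
      vertex 21.000 0.000 7.000
    endloop
  endfacet
endsolid part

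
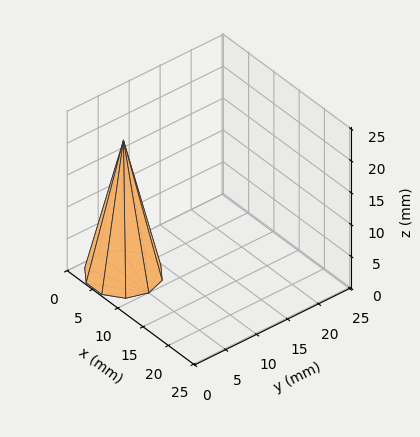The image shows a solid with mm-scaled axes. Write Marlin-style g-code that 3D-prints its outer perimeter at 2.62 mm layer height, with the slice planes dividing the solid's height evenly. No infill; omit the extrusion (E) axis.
Reading the render: the shape is a regular 10-sided pyramid, base circumscribed radius ≈ 5 mm, apex at z ≈ 21 mm (dimensions read to the nearest mm from the axis ticks). For the g-code, the solid's height is divided into equal slices at the stated Δz and each level perimeter traced with G1 moves after a G0 lift.

; perimeter-only toolpath
G21 ; units = mm
G90 ; absolute positioning
G28 ; home
; layer 1
G0 Z2.62
G0 X9.38 Y5.00
G1 X8.54 Y7.57
G1 X6.36 Y9.16
G1 X3.64 Y9.16
G1 X1.46 Y7.57
G1 X0.62 Y5.00
G1 X1.46 Y2.43
G1 X3.64 Y0.83
G1 X6.36 Y0.83
G1 X8.54 Y2.43
G1 X9.38 Y5.00
; layer 2
G0 Z5.25
G0 X8.75 Y5.00
G1 X8.04 Y7.21
G1 X6.16 Y8.57
G1 X3.84 Y8.57
G1 X1.96 Y7.21
G1 X1.25 Y5.00
G1 X1.96 Y2.79
G1 X3.84 Y1.43
G1 X6.16 Y1.43
G1 X8.04 Y2.79
G1 X8.75 Y5.00
; layer 3
G0 Z7.88
G0 X8.12 Y5.00
G1 X7.53 Y6.84
G1 X5.97 Y7.97
G1 X4.03 Y7.97
G1 X2.47 Y6.84
G1 X1.88 Y5.00
G1 X2.47 Y3.16
G1 X4.03 Y2.02
G1 X5.97 Y2.02
G1 X7.53 Y3.16
G1 X8.12 Y5.00
; layer 4
G0 Z10.50
G0 X7.50 Y5.00
G1 X7.03 Y6.47
G1 X5.78 Y7.38
G1 X4.22 Y7.38
G1 X2.98 Y6.47
G1 X2.50 Y5.00
G1 X2.98 Y3.53
G1 X4.22 Y2.62
G1 X5.78 Y2.62
G1 X7.03 Y3.53
G1 X7.50 Y5.00
; layer 5
G0 Z13.12
G0 X6.88 Y5.00
G1 X6.52 Y6.10
G1 X5.58 Y6.79
G1 X4.42 Y6.79
G1 X3.48 Y6.10
G1 X3.12 Y5.00
G1 X3.48 Y3.90
G1 X4.42 Y3.21
G1 X5.58 Y3.21
G1 X6.52 Y3.90
G1 X6.88 Y5.00
; layer 6
G0 Z15.75
G0 X6.25 Y5.00
G1 X6.01 Y5.74
G1 X5.39 Y6.19
G1 X4.61 Y6.19
G1 X3.99 Y5.74
G1 X3.75 Y5.00
G1 X3.99 Y4.26
G1 X4.61 Y3.81
G1 X5.39 Y3.81
G1 X6.01 Y4.26
G1 X6.25 Y5.00
; layer 7
G0 Z18.38
G0 X5.62 Y5.00
G1 X5.51 Y5.37
G1 X5.19 Y5.59
G1 X4.81 Y5.59
G1 X4.49 Y5.37
G1 X4.38 Y5.00
G1 X4.49 Y4.63
G1 X4.81 Y4.41
G1 X5.19 Y4.41
G1 X5.51 Y4.63
G1 X5.62 Y5.00
M2 ; end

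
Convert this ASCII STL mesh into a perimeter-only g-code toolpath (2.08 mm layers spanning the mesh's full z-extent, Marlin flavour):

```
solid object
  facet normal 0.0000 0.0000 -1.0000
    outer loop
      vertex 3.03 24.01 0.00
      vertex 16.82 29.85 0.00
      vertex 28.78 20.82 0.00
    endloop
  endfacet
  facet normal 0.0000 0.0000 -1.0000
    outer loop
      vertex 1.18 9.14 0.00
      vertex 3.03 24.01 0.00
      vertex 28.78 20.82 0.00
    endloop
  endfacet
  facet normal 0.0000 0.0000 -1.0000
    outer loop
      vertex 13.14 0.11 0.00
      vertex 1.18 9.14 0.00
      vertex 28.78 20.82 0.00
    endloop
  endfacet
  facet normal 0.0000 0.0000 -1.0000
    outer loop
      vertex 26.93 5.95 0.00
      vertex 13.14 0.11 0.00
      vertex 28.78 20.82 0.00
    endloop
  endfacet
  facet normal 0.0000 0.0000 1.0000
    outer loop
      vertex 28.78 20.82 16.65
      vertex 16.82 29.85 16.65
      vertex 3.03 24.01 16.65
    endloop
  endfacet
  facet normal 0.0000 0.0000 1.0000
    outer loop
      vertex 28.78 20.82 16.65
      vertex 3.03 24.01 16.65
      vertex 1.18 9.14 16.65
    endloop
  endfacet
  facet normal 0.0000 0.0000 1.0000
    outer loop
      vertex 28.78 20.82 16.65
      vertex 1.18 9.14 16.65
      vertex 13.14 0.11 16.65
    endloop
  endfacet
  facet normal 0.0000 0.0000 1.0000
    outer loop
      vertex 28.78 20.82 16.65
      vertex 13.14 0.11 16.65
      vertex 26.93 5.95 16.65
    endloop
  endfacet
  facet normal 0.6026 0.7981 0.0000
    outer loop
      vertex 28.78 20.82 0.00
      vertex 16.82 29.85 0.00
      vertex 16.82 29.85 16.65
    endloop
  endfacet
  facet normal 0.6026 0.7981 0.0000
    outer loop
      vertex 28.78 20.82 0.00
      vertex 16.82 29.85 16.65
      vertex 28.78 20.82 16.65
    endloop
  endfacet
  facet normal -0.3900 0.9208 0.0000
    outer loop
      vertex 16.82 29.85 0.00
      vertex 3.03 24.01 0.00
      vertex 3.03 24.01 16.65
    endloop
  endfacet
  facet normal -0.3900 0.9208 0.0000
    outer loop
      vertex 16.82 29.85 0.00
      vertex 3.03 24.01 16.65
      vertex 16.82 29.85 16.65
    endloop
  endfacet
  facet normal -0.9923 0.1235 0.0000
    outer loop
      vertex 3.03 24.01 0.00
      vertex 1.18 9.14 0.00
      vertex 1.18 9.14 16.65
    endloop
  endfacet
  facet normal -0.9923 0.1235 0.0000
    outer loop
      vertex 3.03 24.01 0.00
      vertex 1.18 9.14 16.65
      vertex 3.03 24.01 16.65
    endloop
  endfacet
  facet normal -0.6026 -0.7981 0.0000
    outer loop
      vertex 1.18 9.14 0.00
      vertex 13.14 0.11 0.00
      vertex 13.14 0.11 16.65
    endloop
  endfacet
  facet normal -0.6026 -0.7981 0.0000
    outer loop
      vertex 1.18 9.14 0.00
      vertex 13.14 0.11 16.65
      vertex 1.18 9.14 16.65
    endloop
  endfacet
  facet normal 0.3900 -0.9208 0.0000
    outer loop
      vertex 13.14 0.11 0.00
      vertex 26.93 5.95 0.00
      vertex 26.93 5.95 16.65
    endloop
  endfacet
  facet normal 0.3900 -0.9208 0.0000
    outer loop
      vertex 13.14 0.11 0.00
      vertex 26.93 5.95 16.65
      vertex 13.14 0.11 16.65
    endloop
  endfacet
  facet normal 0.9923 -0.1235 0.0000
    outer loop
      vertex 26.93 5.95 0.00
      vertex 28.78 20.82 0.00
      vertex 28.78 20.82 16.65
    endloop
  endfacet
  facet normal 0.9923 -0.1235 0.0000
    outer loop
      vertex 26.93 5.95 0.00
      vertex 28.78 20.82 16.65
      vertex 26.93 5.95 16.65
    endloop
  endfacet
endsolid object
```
; perimeter-only toolpath
G21 ; units = mm
G90 ; absolute positioning
G28 ; home
; layer 1
G0 Z2.08
G0 X28.78 Y20.82
G1 X16.82 Y29.85
G1 X3.03 Y24.01
G1 X1.18 Y9.14
G1 X13.14 Y0.11
G1 X26.93 Y5.95
G1 X28.78 Y20.82
; layer 2
G0 Z4.16
G0 X28.78 Y20.82
G1 X16.82 Y29.85
G1 X3.03 Y24.01
G1 X1.18 Y9.14
G1 X13.14 Y0.11
G1 X26.93 Y5.95
G1 X28.78 Y20.82
; layer 3
G0 Z6.24
G0 X28.78 Y20.82
G1 X16.82 Y29.85
G1 X3.03 Y24.01
G1 X1.18 Y9.14
G1 X13.14 Y0.11
G1 X26.93 Y5.95
G1 X28.78 Y20.82
; layer 4
G0 Z8.32
G0 X28.78 Y20.82
G1 X16.82 Y29.85
G1 X3.03 Y24.01
G1 X1.18 Y9.14
G1 X13.14 Y0.11
G1 X26.93 Y5.95
G1 X28.78 Y20.82
; layer 5
G0 Z10.41
G0 X28.78 Y20.82
G1 X16.82 Y29.85
G1 X3.03 Y24.01
G1 X1.18 Y9.14
G1 X13.14 Y0.11
G1 X26.93 Y5.95
G1 X28.78 Y20.82
; layer 6
G0 Z12.49
G0 X28.78 Y20.82
G1 X16.82 Y29.85
G1 X3.03 Y24.01
G1 X1.18 Y9.14
G1 X13.14 Y0.11
G1 X26.93 Y5.95
G1 X28.78 Y20.82
; layer 7
G0 Z14.57
G0 X28.78 Y20.82
G1 X16.82 Y29.85
G1 X3.03 Y24.01
G1 X1.18 Y9.14
G1 X13.14 Y0.11
G1 X26.93 Y5.95
G1 X28.78 Y20.82
; layer 8
G0 Z16.65
G0 X28.78 Y20.82
G1 X16.82 Y29.85
G1 X3.03 Y24.01
G1 X1.18 Y9.14
G1 X13.14 Y0.11
G1 X26.93 Y5.95
G1 X28.78 Y20.82
M2 ; end

The solid is a regular 6-sided prism (a cylinder approximated with 6 flat sides), circumscribed radius ≈ 15 mm, height ≈ 16.6 mm. Slicing at Δz = 2.08 mm — 8 equal slices spanning the solid's height, so layer i sits at z = i·h/8 — gives 8 non-empty perimeters. Each is a 6-segment closed polygon; G0 lifts to the layer z and rapids to the start vertex, then G1 traces the edges.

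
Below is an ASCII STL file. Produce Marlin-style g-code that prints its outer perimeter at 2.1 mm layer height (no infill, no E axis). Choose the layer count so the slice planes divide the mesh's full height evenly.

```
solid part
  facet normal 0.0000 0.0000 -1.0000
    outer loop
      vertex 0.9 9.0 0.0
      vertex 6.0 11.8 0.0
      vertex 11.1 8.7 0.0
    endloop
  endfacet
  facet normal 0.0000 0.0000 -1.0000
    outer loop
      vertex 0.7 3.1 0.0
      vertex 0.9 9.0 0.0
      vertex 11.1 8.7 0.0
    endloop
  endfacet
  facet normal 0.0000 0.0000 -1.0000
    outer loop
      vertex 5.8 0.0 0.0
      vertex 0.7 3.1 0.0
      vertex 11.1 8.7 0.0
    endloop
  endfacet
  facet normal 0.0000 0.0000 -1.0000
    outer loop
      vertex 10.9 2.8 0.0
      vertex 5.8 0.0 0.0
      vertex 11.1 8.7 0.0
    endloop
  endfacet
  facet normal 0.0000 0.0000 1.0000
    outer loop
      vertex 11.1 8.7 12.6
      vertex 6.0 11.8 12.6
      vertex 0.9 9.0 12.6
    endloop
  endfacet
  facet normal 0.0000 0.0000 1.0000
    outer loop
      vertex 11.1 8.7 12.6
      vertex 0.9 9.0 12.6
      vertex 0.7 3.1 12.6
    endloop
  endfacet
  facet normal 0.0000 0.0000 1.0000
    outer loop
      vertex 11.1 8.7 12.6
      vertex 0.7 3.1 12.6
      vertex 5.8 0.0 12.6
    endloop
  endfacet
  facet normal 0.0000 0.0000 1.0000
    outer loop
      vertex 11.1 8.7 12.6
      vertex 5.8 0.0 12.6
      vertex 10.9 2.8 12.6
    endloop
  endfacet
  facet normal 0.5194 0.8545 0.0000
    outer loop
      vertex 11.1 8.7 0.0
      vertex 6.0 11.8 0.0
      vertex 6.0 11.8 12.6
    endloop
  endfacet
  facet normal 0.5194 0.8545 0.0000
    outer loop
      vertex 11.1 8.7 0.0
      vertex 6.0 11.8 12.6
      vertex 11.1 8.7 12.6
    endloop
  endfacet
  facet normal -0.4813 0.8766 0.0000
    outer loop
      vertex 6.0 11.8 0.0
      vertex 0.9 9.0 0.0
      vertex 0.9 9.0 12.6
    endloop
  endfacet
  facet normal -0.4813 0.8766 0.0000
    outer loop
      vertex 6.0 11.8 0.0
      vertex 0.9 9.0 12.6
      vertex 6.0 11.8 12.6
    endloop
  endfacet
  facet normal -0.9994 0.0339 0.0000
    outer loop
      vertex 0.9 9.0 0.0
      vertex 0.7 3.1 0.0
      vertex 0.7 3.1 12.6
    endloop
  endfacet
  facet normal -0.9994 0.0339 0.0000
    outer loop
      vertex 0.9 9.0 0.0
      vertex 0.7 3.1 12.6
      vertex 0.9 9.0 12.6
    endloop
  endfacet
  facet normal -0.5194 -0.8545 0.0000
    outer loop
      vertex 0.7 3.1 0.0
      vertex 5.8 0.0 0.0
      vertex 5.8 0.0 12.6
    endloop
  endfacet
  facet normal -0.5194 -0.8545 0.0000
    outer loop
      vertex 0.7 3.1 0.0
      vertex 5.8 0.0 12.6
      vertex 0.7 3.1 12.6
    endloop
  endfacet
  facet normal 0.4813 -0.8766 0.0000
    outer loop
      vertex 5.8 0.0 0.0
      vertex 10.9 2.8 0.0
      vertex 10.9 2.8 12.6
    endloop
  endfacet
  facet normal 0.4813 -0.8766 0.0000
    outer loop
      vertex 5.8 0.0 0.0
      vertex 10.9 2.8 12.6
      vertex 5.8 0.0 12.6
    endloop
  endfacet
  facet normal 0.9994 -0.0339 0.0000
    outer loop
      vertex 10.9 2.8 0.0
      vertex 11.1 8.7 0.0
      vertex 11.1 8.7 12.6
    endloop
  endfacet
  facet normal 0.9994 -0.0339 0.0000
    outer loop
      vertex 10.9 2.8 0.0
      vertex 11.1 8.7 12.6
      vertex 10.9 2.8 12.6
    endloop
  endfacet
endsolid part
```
; perimeter-only toolpath
G21 ; units = mm
G90 ; absolute positioning
G28 ; home
; layer 1
G0 Z2.1
G0 X11.1 Y8.7
G1 X6.0 Y11.8
G1 X0.9 Y9.0
G1 X0.7 Y3.1
G1 X5.8 Y0.0
G1 X10.9 Y2.8
G1 X11.1 Y8.7
; layer 2
G0 Z4.2
G0 X11.1 Y8.7
G1 X6.0 Y11.8
G1 X0.9 Y9.0
G1 X0.7 Y3.1
G1 X5.8 Y0.0
G1 X10.9 Y2.8
G1 X11.1 Y8.7
; layer 3
G0 Z6.3
G0 X11.1 Y8.7
G1 X6.0 Y11.8
G1 X0.9 Y9.0
G1 X0.7 Y3.1
G1 X5.8 Y0.0
G1 X10.9 Y2.8
G1 X11.1 Y8.7
; layer 4
G0 Z8.4
G0 X11.1 Y8.7
G1 X6.0 Y11.8
G1 X0.9 Y9.0
G1 X0.7 Y3.1
G1 X5.8 Y0.0
G1 X10.9 Y2.8
G1 X11.1 Y8.7
; layer 5
G0 Z10.5
G0 X11.1 Y8.7
G1 X6.0 Y11.8
G1 X0.9 Y9.0
G1 X0.7 Y3.1
G1 X5.8 Y0.0
G1 X10.9 Y2.8
G1 X11.1 Y8.7
; layer 6
G0 Z12.6
G0 X11.1 Y8.7
G1 X6.0 Y11.8
G1 X0.9 Y9.0
G1 X0.7 Y3.1
G1 X5.8 Y0.0
G1 X10.9 Y2.8
G1 X11.1 Y8.7
M2 ; end

The solid is a regular 6-sided prism (a cylinder approximated with 6 flat sides), circumscribed radius ≈ 5.9 mm, height ≈ 12.6 mm. Slicing at Δz = 2.1 mm — 6 equal slices spanning the solid's height, so layer i sits at z = i·h/6 — gives 6 non-empty perimeters. Each is a 6-segment closed polygon; G0 lifts to the layer z and rapids to the start vertex, then G1 traces the edges.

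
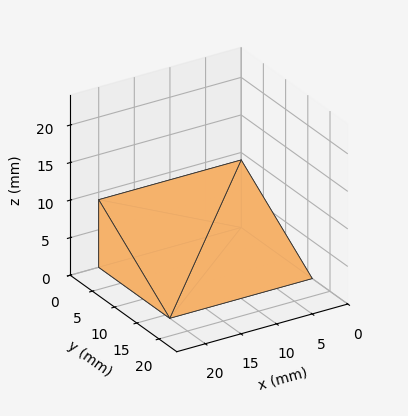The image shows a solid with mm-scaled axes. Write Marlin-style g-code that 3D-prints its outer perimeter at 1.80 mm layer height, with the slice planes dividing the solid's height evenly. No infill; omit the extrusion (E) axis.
Reading the render: the shape is a wedge (ramp): 20 × 16 mm base, rising to 9 mm along the y=0 edge and sloping linearly to z=0 at y=16 (dimensions read to the nearest mm from the axis ticks). For the g-code, the solid's height is divided into equal slices at the stated Δz and each level perimeter traced with G1 moves after a G0 lift.

; perimeter-only toolpath
G21 ; units = mm
G90 ; absolute positioning
G28 ; home
; layer 1
G0 Z1.80
G0 X0.00 Y0.00
G1 X20.00 Y0.00
G1 X20.00 Y12.80
G1 X0.00 Y12.80
G1 X0.00 Y0.00
; layer 2
G0 Z3.60
G0 X0.00 Y0.00
G1 X20.00 Y0.00
G1 X20.00 Y9.60
G1 X0.00 Y9.60
G1 X0.00 Y0.00
; layer 3
G0 Z5.40
G0 X0.00 Y0.00
G1 X20.00 Y0.00
G1 X20.00 Y6.40
G1 X0.00 Y6.40
G1 X0.00 Y0.00
; layer 4
G0 Z7.20
G0 X0.00 Y0.00
G1 X20.00 Y0.00
G1 X20.00 Y3.20
G1 X0.00 Y3.20
G1 X0.00 Y0.00
M2 ; end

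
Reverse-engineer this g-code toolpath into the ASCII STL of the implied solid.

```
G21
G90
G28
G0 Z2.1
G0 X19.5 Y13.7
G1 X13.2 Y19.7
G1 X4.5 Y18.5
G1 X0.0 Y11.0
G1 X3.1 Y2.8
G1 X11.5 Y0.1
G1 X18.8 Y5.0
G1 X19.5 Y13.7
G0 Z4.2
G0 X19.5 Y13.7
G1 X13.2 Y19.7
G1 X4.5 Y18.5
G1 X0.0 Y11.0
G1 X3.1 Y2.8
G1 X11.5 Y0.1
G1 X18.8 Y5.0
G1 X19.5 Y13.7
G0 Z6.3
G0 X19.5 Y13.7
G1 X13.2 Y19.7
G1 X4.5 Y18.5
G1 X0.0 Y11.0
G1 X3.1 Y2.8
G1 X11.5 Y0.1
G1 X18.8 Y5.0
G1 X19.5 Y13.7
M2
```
solid part
  facet normal 0.0000 0.0000 -1.0000
    outer loop
      vertex 4.5 18.5 0.0
      vertex 13.2 19.7 0.0
      vertex 19.5 13.7 0.0
    endloop
  endfacet
  facet normal 0.0000 0.0000 -1.0000
    outer loop
      vertex 0.0 11.0 0.0
      vertex 4.5 18.5 0.0
      vertex 19.5 13.7 0.0
    endloop
  endfacet
  facet normal 0.0000 0.0000 -1.0000
    outer loop
      vertex 3.1 2.8 0.0
      vertex 0.0 11.0 0.0
      vertex 19.5 13.7 0.0
    endloop
  endfacet
  facet normal 0.0000 0.0000 -1.0000
    outer loop
      vertex 11.5 0.1 0.0
      vertex 3.1 2.8 0.0
      vertex 19.5 13.7 0.0
    endloop
  endfacet
  facet normal 0.0000 0.0000 -1.0000
    outer loop
      vertex 18.8 5.0 0.0
      vertex 11.5 0.1 0.0
      vertex 19.5 13.7 0.0
    endloop
  endfacet
  facet normal 0.0000 0.0000 1.0000
    outer loop
      vertex 19.5 13.7 6.3
      vertex 13.2 19.7 6.3
      vertex 4.5 18.5 6.3
    endloop
  endfacet
  facet normal 0.0000 0.0000 1.0000
    outer loop
      vertex 19.5 13.7 6.3
      vertex 4.5 18.5 6.3
      vertex 0.0 11.0 6.3
    endloop
  endfacet
  facet normal 0.0000 0.0000 1.0000
    outer loop
      vertex 19.5 13.7 6.3
      vertex 0.0 11.0 6.3
      vertex 3.1 2.8 6.3
    endloop
  endfacet
  facet normal 0.0000 0.0000 1.0000
    outer loop
      vertex 19.5 13.7 6.3
      vertex 3.1 2.8 6.3
      vertex 11.5 0.1 6.3
    endloop
  endfacet
  facet normal 0.0000 0.0000 1.0000
    outer loop
      vertex 19.5 13.7 6.3
      vertex 11.5 0.1 6.3
      vertex 18.8 5.0 6.3
    endloop
  endfacet
  facet normal 0.6897 0.7241 0.0000
    outer loop
      vertex 19.5 13.7 0.0
      vertex 13.2 19.7 0.0
      vertex 13.2 19.7 6.3
    endloop
  endfacet
  facet normal 0.6897 0.7241 0.0000
    outer loop
      vertex 19.5 13.7 0.0
      vertex 13.2 19.7 6.3
      vertex 19.5 13.7 6.3
    endloop
  endfacet
  facet normal -0.1366 0.9906 0.0000
    outer loop
      vertex 13.2 19.7 0.0
      vertex 4.5 18.5 0.0
      vertex 4.5 18.5 6.3
    endloop
  endfacet
  facet normal -0.1366 0.9906 0.0000
    outer loop
      vertex 13.2 19.7 0.0
      vertex 4.5 18.5 6.3
      vertex 13.2 19.7 6.3
    endloop
  endfacet
  facet normal -0.8575 0.5145 0.0000
    outer loop
      vertex 4.5 18.5 0.0
      vertex 0.0 11.0 0.0
      vertex 0.0 11.0 6.3
    endloop
  endfacet
  facet normal -0.8575 0.5145 0.0000
    outer loop
      vertex 4.5 18.5 0.0
      vertex 0.0 11.0 6.3
      vertex 4.5 18.5 6.3
    endloop
  endfacet
  facet normal -0.9354 -0.3536 0.0000
    outer loop
      vertex 0.0 11.0 0.0
      vertex 3.1 2.8 0.0
      vertex 3.1 2.8 6.3
    endloop
  endfacet
  facet normal -0.9354 -0.3536 0.0000
    outer loop
      vertex 0.0 11.0 0.0
      vertex 3.1 2.8 6.3
      vertex 0.0 11.0 6.3
    endloop
  endfacet
  facet normal -0.3060 -0.9520 0.0000
    outer loop
      vertex 3.1 2.8 0.0
      vertex 11.5 0.1 0.0
      vertex 11.5 0.1 6.3
    endloop
  endfacet
  facet normal -0.3060 -0.9520 0.0000
    outer loop
      vertex 3.1 2.8 0.0
      vertex 11.5 0.1 6.3
      vertex 3.1 2.8 6.3
    endloop
  endfacet
  facet normal 0.5573 -0.8303 0.0000
    outer loop
      vertex 11.5 0.1 0.0
      vertex 18.8 5.0 0.0
      vertex 18.8 5.0 6.3
    endloop
  endfacet
  facet normal 0.5573 -0.8303 0.0000
    outer loop
      vertex 11.5 0.1 0.0
      vertex 18.8 5.0 6.3
      vertex 11.5 0.1 6.3
    endloop
  endfacet
  facet normal 0.9968 -0.0802 0.0000
    outer loop
      vertex 18.8 5.0 0.0
      vertex 19.5 13.7 0.0
      vertex 19.5 13.7 6.3
    endloop
  endfacet
  facet normal 0.9968 -0.0802 0.0000
    outer loop
      vertex 18.8 5.0 0.0
      vertex 19.5 13.7 6.3
      vertex 18.8 5.0 6.3
    endloop
  endfacet
endsolid part

The G0 Z moves step by Δz≈2.1 mm. Every layer's G1 loop is the same polygon, so the solid is a straight extrusion of it from z=0 to z≈6.3. Closing with flat bottom and top caps and triangulating gives 24 facets — a regular 7-sided prism (a cylinder approximated with 7 flat sides), circumscribed radius ≈ 10.1 mm, height ≈ 6.3 mm.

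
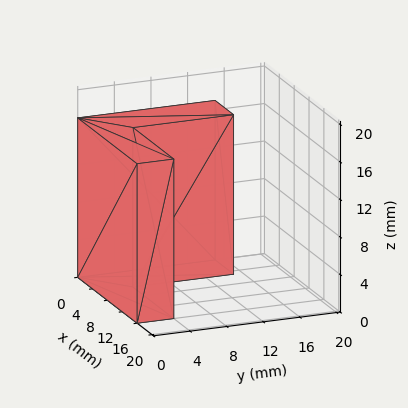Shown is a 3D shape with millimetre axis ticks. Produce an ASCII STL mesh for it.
Reading the render: the shape is an L-shaped prism: outer 16 × 15 mm, arm thicknesses ≈ 4 mm (horizontal) and 5 mm (vertical), extruded 17 mm in z (dimensions read to the nearest mm from the axis ticks). For the STL, each face is triangulated and given an outward normal.

solid part
  facet normal 0.0000 0.0000 -1.0000
    outer loop
      vertex 16.000 4.000 0.000
      vertex 16.000 0.000 0.000
      vertex 0.000 0.000 0.000
    endloop
  endfacet
  facet normal 0.0000 0.0000 -1.0000
    outer loop
      vertex 5.000 4.000 0.000
      vertex 16.000 4.000 0.000
      vertex 0.000 0.000 0.000
    endloop
  endfacet
  facet normal 0.0000 0.0000 -1.0000
    outer loop
      vertex 5.000 15.000 0.000
      vertex 5.000 4.000 0.000
      vertex 0.000 0.000 0.000
    endloop
  endfacet
  facet normal 0.0000 0.0000 -1.0000
    outer loop
      vertex 0.000 15.000 0.000
      vertex 5.000 15.000 0.000
      vertex 0.000 0.000 0.000
    endloop
  endfacet
  facet normal 0.0000 0.0000 1.0000
    outer loop
      vertex 0.000 0.000 17.000
      vertex 16.000 0.000 17.000
      vertex 16.000 4.000 17.000
    endloop
  endfacet
  facet normal 0.0000 0.0000 1.0000
    outer loop
      vertex 0.000 0.000 17.000
      vertex 16.000 4.000 17.000
      vertex 5.000 4.000 17.000
    endloop
  endfacet
  facet normal 0.0000 0.0000 1.0000
    outer loop
      vertex 0.000 0.000 17.000
      vertex 5.000 4.000 17.000
      vertex 5.000 15.000 17.000
    endloop
  endfacet
  facet normal 0.0000 0.0000 1.0000
    outer loop
      vertex 0.000 0.000 17.000
      vertex 5.000 15.000 17.000
      vertex 0.000 15.000 17.000
    endloop
  endfacet
  facet normal 0.0000 -1.0000 0.0000
    outer loop
      vertex 0.000 0.000 0.000
      vertex 16.000 0.000 0.000
      vertex 16.000 0.000 17.000
    endloop
  endfacet
  facet normal 0.0000 -1.0000 0.0000
    outer loop
      vertex 0.000 0.000 0.000
      vertex 16.000 0.000 17.000
      vertex 0.000 0.000 17.000
    endloop
  endfacet
  facet normal 1.0000 0.0000 0.0000
    outer loop
      vertex 16.000 0.000 0.000
      vertex 16.000 4.000 0.000
      vertex 16.000 4.000 17.000
    endloop
  endfacet
  facet normal 1.0000 0.0000 0.0000
    outer loop
      vertex 16.000 0.000 0.000
      vertex 16.000 4.000 17.000
      vertex 16.000 0.000 17.000
    endloop
  endfacet
  facet normal 0.0000 1.0000 0.0000
    outer loop
      vertex 16.000 4.000 0.000
      vertex 5.000 4.000 0.000
      vertex 5.000 4.000 17.000
    endloop
  endfacet
  facet normal 0.0000 1.0000 0.0000
    outer loop
      vertex 16.000 4.000 0.000
      vertex 5.000 4.000 17.000
      vertex 16.000 4.000 17.000
    endloop
  endfacet
  facet normal 1.0000 0.0000 0.0000
    outer loop
      vertex 5.000 4.000 0.000
      vertex 5.000 15.000 0.000
      vertex 5.000 15.000 17.000
    endloop
  endfacet
  facet normal 1.0000 0.0000 0.0000
    outer loop
      vertex 5.000 4.000 0.000
      vertex 5.000 15.000 17.000
      vertex 5.000 4.000 17.000
    endloop
  endfacet
  facet normal 0.0000 1.0000 0.0000
    outer loop
      vertex 5.000 15.000 0.000
      vertex 0.000 15.000 0.000
      vertex 0.000 15.000 17.000
    endloop
  endfacet
  facet normal 0.0000 1.0000 0.0000
    outer loop
      vertex 5.000 15.000 0.000
      vertex 0.000 15.000 17.000
      vertex 5.000 15.000 17.000
    endloop
  endfacet
  facet normal -1.0000 0.0000 0.0000
    outer loop
      vertex 0.000 15.000 0.000
      vertex 0.000 0.000 0.000
      vertex 0.000 0.000 17.000
    endloop
  endfacet
  facet normal -1.0000 0.0000 0.0000
    outer loop
      vertex 0.000 15.000 0.000
      vertex 0.000 0.000 17.000
      vertex 0.000 15.000 17.000
    endloop
  endfacet
endsolid part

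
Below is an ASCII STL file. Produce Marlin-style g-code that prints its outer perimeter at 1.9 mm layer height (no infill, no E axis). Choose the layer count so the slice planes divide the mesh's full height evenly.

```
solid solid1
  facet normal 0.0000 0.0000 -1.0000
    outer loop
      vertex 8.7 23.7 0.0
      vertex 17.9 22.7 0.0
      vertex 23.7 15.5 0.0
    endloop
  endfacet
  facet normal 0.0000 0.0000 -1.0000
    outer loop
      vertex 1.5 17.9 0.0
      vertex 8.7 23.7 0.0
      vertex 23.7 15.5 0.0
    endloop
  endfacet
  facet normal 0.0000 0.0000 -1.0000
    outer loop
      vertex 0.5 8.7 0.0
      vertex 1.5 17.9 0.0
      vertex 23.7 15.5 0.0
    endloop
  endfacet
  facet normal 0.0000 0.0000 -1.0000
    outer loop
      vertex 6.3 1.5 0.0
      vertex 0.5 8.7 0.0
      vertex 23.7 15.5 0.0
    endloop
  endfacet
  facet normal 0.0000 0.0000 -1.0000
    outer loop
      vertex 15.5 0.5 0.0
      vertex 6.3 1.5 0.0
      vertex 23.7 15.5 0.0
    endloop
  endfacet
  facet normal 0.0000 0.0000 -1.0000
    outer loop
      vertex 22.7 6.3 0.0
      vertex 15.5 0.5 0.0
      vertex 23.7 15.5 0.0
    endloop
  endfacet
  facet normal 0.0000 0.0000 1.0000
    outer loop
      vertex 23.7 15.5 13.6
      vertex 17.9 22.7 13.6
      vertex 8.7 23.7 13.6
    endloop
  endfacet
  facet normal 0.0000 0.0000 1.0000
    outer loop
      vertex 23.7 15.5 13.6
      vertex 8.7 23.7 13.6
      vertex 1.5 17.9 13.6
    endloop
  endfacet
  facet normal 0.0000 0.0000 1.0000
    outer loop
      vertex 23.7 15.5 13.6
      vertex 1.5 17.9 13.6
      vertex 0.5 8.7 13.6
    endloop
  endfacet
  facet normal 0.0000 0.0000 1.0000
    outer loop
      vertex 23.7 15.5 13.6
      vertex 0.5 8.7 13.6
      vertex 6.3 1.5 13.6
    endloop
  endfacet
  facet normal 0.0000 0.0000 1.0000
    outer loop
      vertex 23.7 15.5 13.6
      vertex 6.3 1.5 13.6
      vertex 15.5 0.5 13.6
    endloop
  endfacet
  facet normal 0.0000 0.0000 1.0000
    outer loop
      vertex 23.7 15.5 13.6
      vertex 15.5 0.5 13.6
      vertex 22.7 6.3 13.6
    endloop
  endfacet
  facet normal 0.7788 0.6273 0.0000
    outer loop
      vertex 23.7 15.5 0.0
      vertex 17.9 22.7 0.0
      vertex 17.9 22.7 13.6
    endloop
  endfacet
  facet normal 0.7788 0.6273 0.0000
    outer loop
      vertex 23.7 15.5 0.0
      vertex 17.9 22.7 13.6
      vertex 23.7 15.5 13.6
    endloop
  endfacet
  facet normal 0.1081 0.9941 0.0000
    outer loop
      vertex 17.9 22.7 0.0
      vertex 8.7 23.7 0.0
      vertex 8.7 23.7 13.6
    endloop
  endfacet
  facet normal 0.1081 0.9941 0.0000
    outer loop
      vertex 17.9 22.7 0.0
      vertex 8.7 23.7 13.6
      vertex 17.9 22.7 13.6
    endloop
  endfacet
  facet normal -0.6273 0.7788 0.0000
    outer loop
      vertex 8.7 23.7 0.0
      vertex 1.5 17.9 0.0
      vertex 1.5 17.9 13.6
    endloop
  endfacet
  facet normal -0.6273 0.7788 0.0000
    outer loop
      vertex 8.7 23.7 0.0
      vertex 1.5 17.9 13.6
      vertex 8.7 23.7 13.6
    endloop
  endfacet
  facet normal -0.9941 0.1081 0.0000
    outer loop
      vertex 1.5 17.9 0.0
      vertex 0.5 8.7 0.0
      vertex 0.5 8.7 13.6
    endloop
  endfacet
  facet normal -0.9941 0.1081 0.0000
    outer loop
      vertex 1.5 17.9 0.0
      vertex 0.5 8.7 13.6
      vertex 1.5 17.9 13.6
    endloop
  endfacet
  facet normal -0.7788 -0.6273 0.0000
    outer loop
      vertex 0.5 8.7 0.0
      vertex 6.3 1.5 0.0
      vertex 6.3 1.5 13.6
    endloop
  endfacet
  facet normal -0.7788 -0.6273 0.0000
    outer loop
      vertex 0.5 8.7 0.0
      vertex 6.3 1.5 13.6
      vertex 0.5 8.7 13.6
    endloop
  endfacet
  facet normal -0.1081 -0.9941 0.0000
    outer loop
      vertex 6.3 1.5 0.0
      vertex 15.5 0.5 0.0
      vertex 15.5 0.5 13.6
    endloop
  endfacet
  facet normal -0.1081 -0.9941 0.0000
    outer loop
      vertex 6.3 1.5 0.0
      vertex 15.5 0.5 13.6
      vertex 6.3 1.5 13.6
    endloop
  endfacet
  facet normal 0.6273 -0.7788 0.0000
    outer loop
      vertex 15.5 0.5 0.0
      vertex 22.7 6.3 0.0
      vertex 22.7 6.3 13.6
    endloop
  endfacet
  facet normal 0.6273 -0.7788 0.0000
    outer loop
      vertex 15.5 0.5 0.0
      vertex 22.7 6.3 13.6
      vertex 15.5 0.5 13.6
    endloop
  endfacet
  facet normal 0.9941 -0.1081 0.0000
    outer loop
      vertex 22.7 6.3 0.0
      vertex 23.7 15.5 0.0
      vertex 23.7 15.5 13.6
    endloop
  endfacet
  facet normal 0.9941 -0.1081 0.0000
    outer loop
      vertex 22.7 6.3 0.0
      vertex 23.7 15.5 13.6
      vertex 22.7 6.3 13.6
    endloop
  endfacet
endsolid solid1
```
; perimeter-only toolpath
G21 ; units = mm
G90 ; absolute positioning
G28 ; home
; layer 1
G0 Z1.9
G0 X23.7 Y15.5
G1 X17.9 Y22.7
G1 X8.7 Y23.7
G1 X1.5 Y17.9
G1 X0.5 Y8.7
G1 X6.3 Y1.5
G1 X15.5 Y0.5
G1 X22.7 Y6.3
G1 X23.7 Y15.5
; layer 2
G0 Z3.9
G0 X23.7 Y15.5
G1 X17.9 Y22.7
G1 X8.7 Y23.7
G1 X1.5 Y17.9
G1 X0.5 Y8.7
G1 X6.3 Y1.5
G1 X15.5 Y0.5
G1 X22.7 Y6.3
G1 X23.7 Y15.5
; layer 3
G0 Z5.8
G0 X23.7 Y15.5
G1 X17.9 Y22.7
G1 X8.7 Y23.7
G1 X1.5 Y17.9
G1 X0.5 Y8.7
G1 X6.3 Y1.5
G1 X15.5 Y0.5
G1 X22.7 Y6.3
G1 X23.7 Y15.5
; layer 4
G0 Z7.8
G0 X23.7 Y15.5
G1 X17.9 Y22.7
G1 X8.7 Y23.7
G1 X1.5 Y17.9
G1 X0.5 Y8.7
G1 X6.3 Y1.5
G1 X15.5 Y0.5
G1 X22.7 Y6.3
G1 X23.7 Y15.5
; layer 5
G0 Z9.7
G0 X23.7 Y15.5
G1 X17.9 Y22.7
G1 X8.7 Y23.7
G1 X1.5 Y17.9
G1 X0.5 Y8.7
G1 X6.3 Y1.5
G1 X15.5 Y0.5
G1 X22.7 Y6.3
G1 X23.7 Y15.5
; layer 6
G0 Z11.7
G0 X23.7 Y15.5
G1 X17.9 Y22.7
G1 X8.7 Y23.7
G1 X1.5 Y17.9
G1 X0.5 Y8.7
G1 X6.3 Y1.5
G1 X15.5 Y0.5
G1 X22.7 Y6.3
G1 X23.7 Y15.5
; layer 7
G0 Z13.6
G0 X23.7 Y15.5
G1 X17.9 Y22.7
G1 X8.7 Y23.7
G1 X1.5 Y17.9
G1 X0.5 Y8.7
G1 X6.3 Y1.5
G1 X15.5 Y0.5
G1 X22.7 Y6.3
G1 X23.7 Y15.5
M2 ; end

The solid is a regular 8-sided prism (a cylinder approximated with 8 flat sides), circumscribed radius ≈ 12.1 mm, height ≈ 13.6 mm. Slicing at Δz = 1.9 mm — 7 equal slices spanning the solid's height, so layer i sits at z = i·h/7 — gives 7 non-empty perimeters. Each is a 8-segment closed polygon; G0 lifts to the layer z and rapids to the start vertex, then G1 traces the edges.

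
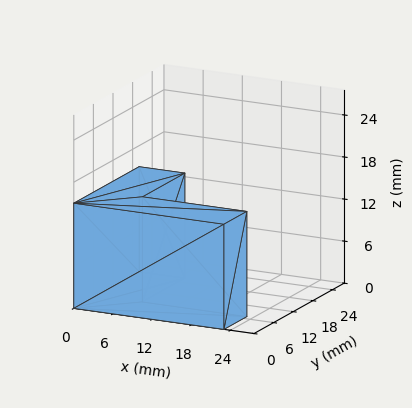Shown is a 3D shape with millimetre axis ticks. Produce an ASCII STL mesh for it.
Reading the render: the shape is an L-shaped prism: outer 23 × 20 mm, arm thicknesses ≈ 7 mm (horizontal) and 7 mm (vertical), extruded 15 mm in z (dimensions read to the nearest mm from the axis ticks). For the STL, each face is triangulated and given an outward normal.

solid part
  facet normal 0.0000 0.0000 -1.0000
    outer loop
      vertex 23.000 7.000 0.000
      vertex 23.000 0.000 0.000
      vertex 0.000 0.000 0.000
    endloop
  endfacet
  facet normal 0.0000 0.0000 -1.0000
    outer loop
      vertex 7.000 7.000 0.000
      vertex 23.000 7.000 0.000
      vertex 0.000 0.000 0.000
    endloop
  endfacet
  facet normal 0.0000 0.0000 -1.0000
    outer loop
      vertex 7.000 20.000 0.000
      vertex 7.000 7.000 0.000
      vertex 0.000 0.000 0.000
    endloop
  endfacet
  facet normal 0.0000 0.0000 -1.0000
    outer loop
      vertex 0.000 20.000 0.000
      vertex 7.000 20.000 0.000
      vertex 0.000 0.000 0.000
    endloop
  endfacet
  facet normal 0.0000 0.0000 1.0000
    outer loop
      vertex 0.000 0.000 15.000
      vertex 23.000 0.000 15.000
      vertex 23.000 7.000 15.000
    endloop
  endfacet
  facet normal 0.0000 0.0000 1.0000
    outer loop
      vertex 0.000 0.000 15.000
      vertex 23.000 7.000 15.000
      vertex 7.000 7.000 15.000
    endloop
  endfacet
  facet normal 0.0000 0.0000 1.0000
    outer loop
      vertex 0.000 0.000 15.000
      vertex 7.000 7.000 15.000
      vertex 7.000 20.000 15.000
    endloop
  endfacet
  facet normal 0.0000 0.0000 1.0000
    outer loop
      vertex 0.000 0.000 15.000
      vertex 7.000 20.000 15.000
      vertex 0.000 20.000 15.000
    endloop
  endfacet
  facet normal 0.0000 -1.0000 0.0000
    outer loop
      vertex 0.000 0.000 0.000
      vertex 23.000 0.000 0.000
      vertex 23.000 0.000 15.000
    endloop
  endfacet
  facet normal 0.0000 -1.0000 0.0000
    outer loop
      vertex 0.000 0.000 0.000
      vertex 23.000 0.000 15.000
      vertex 0.000 0.000 15.000
    endloop
  endfacet
  facet normal 1.0000 0.0000 0.0000
    outer loop
      vertex 23.000 0.000 0.000
      vertex 23.000 7.000 0.000
      vertex 23.000 7.000 15.000
    endloop
  endfacet
  facet normal 1.0000 0.0000 0.0000
    outer loop
      vertex 23.000 0.000 0.000
      vertex 23.000 7.000 15.000
      vertex 23.000 0.000 15.000
    endloop
  endfacet
  facet normal 0.0000 1.0000 0.0000
    outer loop
      vertex 23.000 7.000 0.000
      vertex 7.000 7.000 0.000
      vertex 7.000 7.000 15.000
    endloop
  endfacet
  facet normal 0.0000 1.0000 0.0000
    outer loop
      vertex 23.000 7.000 0.000
      vertex 7.000 7.000 15.000
      vertex 23.000 7.000 15.000
    endloop
  endfacet
  facet normal 1.0000 0.0000 0.0000
    outer loop
      vertex 7.000 7.000 0.000
      vertex 7.000 20.000 0.000
      vertex 7.000 20.000 15.000
    endloop
  endfacet
  facet normal 1.0000 0.0000 0.0000
    outer loop
      vertex 7.000 7.000 0.000
      vertex 7.000 20.000 15.000
      vertex 7.000 7.000 15.000
    endloop
  endfacet
  facet normal 0.0000 1.0000 0.0000
    outer loop
      vertex 7.000 20.000 0.000
      vertex 0.000 20.000 0.000
      vertex 0.000 20.000 15.000
    endloop
  endfacet
  facet normal 0.0000 1.0000 0.0000
    outer loop
      vertex 7.000 20.000 0.000
      vertex 0.000 20.000 15.000
      vertex 7.000 20.000 15.000
    endloop
  endfacet
  facet normal -1.0000 0.0000 0.0000
    outer loop
      vertex 0.000 20.000 0.000
      vertex 0.000 0.000 0.000
      vertex 0.000 0.000 15.000
    endloop
  endfacet
  facet normal -1.0000 0.0000 0.0000
    outer loop
      vertex 0.000 20.000 0.000
      vertex 0.000 0.000 15.000
      vertex 0.000 20.000 15.000
    endloop
  endfacet
endsolid part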